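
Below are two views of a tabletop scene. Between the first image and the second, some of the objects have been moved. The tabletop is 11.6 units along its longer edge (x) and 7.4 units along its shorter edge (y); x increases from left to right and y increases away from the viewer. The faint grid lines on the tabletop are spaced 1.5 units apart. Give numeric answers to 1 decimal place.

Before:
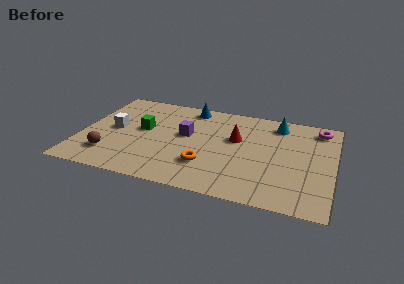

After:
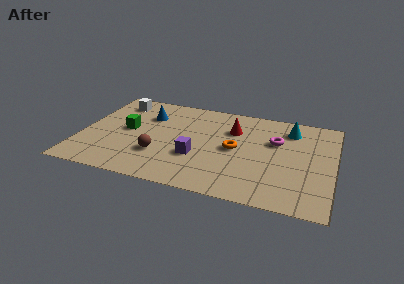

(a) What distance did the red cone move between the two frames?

0.7

The red cone moved from about (7.1, 4.5) to (6.9, 5.2), a distance of √(0.2² + 0.7²) ≈ 0.7.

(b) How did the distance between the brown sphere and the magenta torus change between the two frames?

-4.6

The distance was about 10.4 in the first image and 5.8 in the second, so they moved 4.6 units closer together.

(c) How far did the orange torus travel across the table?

2.0

From (5.9, 2.1) to (7.1, 3.7), the orange torus covered √(1.2² + 1.6²) ≈ 2.0 units.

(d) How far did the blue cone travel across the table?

2.2

The blue cone moved from about (4.8, 6.5) to (2.9, 5.3), a distance of √(1.9² + 1.2²) ≈ 2.2.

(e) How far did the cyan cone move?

0.7

From (8.9, 6.2) to (9.5, 5.9), the cyan cone covered √(0.6² + 0.3²) ≈ 0.7 units.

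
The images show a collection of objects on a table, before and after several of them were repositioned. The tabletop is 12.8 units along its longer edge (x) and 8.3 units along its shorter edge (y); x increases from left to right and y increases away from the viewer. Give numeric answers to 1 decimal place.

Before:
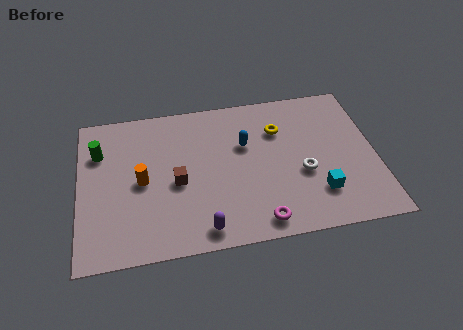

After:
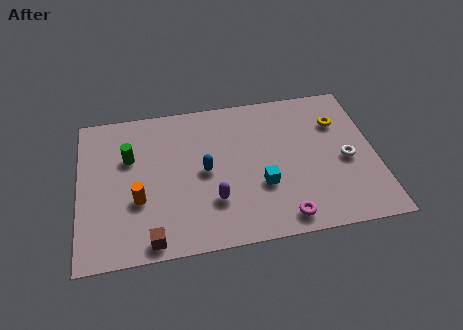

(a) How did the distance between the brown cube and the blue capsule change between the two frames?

+0.7

The distance was about 3.4 in the first image and 4.1 in the second, so they moved 0.7 units further apart.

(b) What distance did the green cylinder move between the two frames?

1.4

From (0.9, 5.9) to (2.2, 5.4), the green cylinder covered √(1.3² + 0.5²) ≈ 1.4 units.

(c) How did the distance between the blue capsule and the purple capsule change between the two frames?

-3.0

Before: roughly 4.7 units apart; after: 1.7. That's 3.0 units closer together.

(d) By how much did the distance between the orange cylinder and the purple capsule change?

-0.6

The distance was about 3.9 in the first image and 3.3 in the second, so they moved 0.6 units closer together.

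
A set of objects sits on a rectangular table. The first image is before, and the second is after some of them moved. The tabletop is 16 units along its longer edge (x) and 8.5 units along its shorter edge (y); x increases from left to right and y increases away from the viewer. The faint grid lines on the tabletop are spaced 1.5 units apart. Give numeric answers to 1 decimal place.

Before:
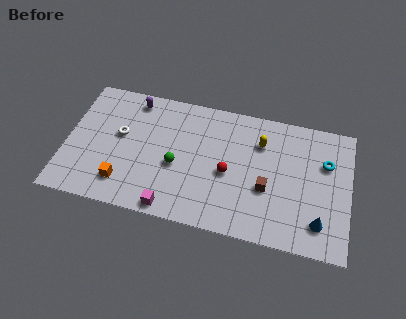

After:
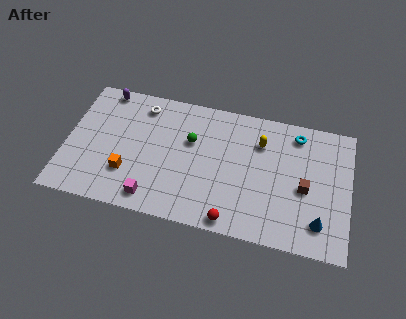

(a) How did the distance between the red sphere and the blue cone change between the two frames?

-0.7

The distance was about 5.6 in the first image and 4.9 in the second, so they moved 0.7 units closer together.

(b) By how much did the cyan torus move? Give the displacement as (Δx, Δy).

(-1.7, 1.5)

The cyan torus was at about (14.6, 5.7) and moved to about (12.9, 7.2).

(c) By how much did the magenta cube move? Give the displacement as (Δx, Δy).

(-1.1, 0.4)

The magenta cube started near (6.2, 0.8) and ended near (5.1, 1.2).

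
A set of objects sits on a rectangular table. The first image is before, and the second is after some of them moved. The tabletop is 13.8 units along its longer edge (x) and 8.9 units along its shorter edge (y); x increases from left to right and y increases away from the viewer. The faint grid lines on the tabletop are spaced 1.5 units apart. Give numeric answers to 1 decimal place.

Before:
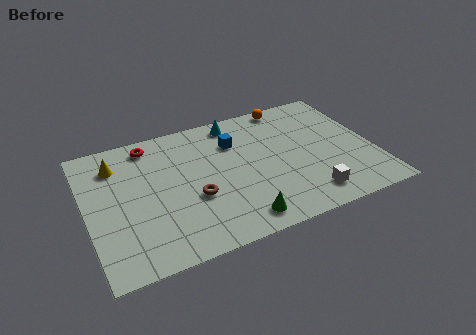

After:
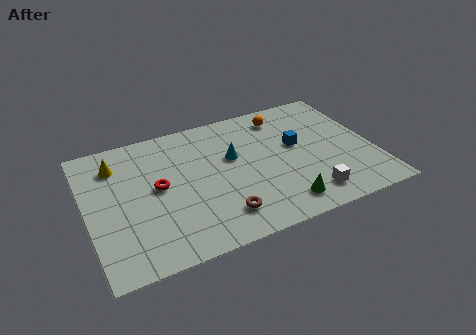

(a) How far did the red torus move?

3.0

From (3.3, 7.7) to (3.4, 4.7), the red torus covered √(0.1² + 3.0²) ≈ 3.0 units.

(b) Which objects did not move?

the white cube and the yellow cone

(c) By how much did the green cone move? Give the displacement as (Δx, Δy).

(2.1, 0.2)

The green cone started near (6.9, 1.2) and ended near (9.0, 1.4).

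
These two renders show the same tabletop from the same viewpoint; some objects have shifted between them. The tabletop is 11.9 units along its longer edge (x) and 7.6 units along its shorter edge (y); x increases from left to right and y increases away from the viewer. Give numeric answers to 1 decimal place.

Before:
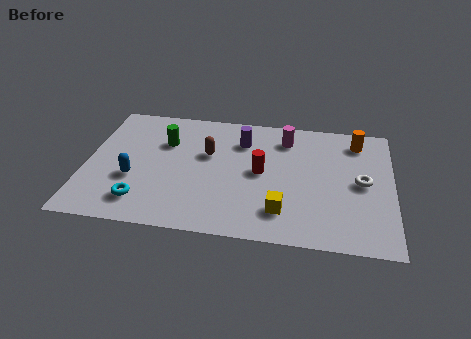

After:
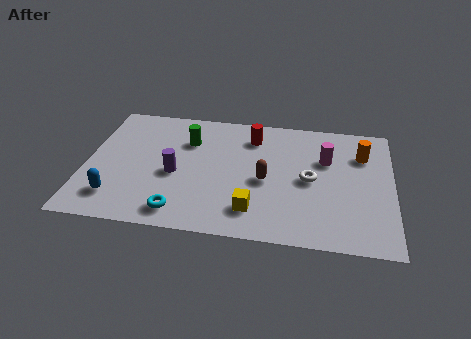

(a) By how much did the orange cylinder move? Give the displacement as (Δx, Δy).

(0.2, -0.8)

The orange cylinder started near (10.5, 6.3) and ended near (10.7, 5.5).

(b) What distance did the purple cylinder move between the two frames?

3.5

From (6.0, 5.7) to (3.5, 3.3), the purple cylinder covered √(2.5² + 2.4²) ≈ 3.5 units.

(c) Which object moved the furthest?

the purple cylinder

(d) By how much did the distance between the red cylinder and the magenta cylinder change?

+0.7

The distance was about 2.4 in the first image and 3.1 in the second, so they moved 0.7 units further apart.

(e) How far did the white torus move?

2.0

The white torus was near (10.7, 3.8) before and (8.7, 3.7) after, so it travelled √(2.0² + 0.1²) ≈ 2.0 units.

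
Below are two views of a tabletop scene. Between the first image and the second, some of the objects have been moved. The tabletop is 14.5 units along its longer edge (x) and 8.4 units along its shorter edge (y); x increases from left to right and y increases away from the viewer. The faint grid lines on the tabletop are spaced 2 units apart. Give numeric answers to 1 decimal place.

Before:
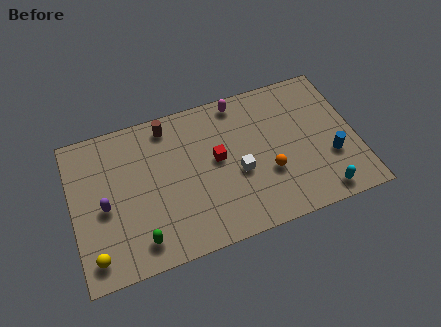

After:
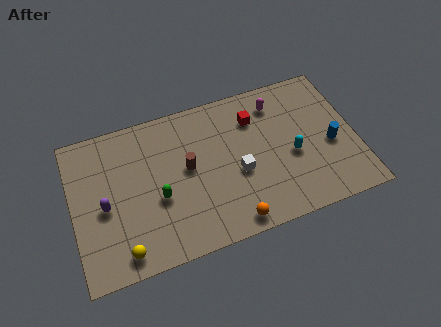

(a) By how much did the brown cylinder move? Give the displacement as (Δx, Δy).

(0.8, -2.7)

From the two frames, the brown cylinder sits at roughly (5.1, 7.3) before and (5.9, 4.6) after.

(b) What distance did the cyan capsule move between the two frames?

2.9

The cyan capsule was near (12.4, 1.0) before and (11.2, 3.6) after, so it travelled √(1.2² + 2.6²) ≈ 2.9 units.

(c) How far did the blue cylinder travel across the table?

0.7

The blue cylinder was near (13.1, 2.9) before and (13.2, 3.6) after, so it travelled √(0.1² + 0.7²) ≈ 0.7 units.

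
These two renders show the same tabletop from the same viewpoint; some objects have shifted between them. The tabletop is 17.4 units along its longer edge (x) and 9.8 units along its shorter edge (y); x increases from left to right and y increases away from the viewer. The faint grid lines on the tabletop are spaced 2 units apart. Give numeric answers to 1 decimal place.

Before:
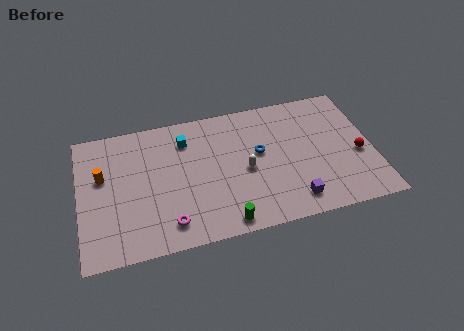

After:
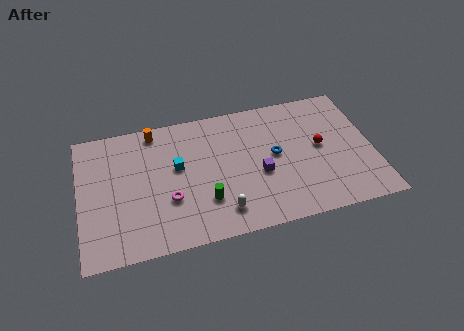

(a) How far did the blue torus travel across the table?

1.0

The blue torus moved from about (10.7, 5.6) to (11.6, 5.2), a distance of √(0.9² + 0.4²) ≈ 1.0.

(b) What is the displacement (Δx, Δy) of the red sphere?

(-2.2, 1.1)

From the two frames, the red sphere sits at roughly (16.5, 4.1) before and (14.3, 5.2) after.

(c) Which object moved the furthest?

the orange cylinder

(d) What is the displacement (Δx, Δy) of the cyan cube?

(-0.6, -1.9)

The cyan cube started near (6.4, 7.6) and ended near (5.8, 5.7).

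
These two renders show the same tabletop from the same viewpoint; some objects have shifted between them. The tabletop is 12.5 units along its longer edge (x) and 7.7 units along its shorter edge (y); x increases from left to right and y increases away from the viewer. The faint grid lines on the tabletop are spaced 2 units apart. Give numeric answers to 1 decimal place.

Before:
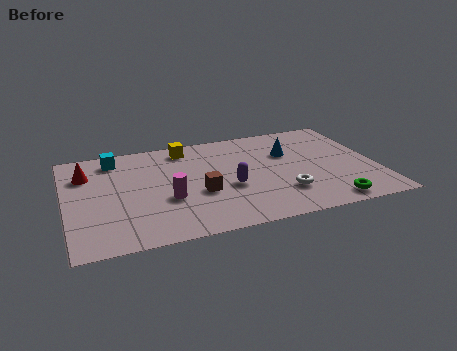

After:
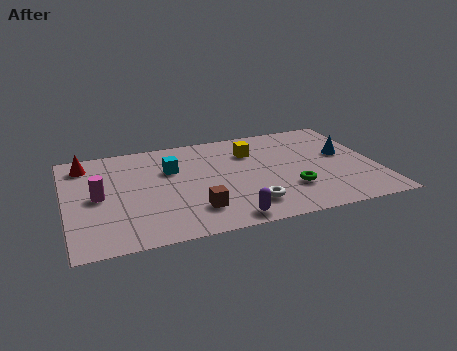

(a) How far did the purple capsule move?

2.3

From (6.5, 3.1) to (6.2, 0.8), the purple capsule covered √(0.3² + 2.3²) ≈ 2.3 units.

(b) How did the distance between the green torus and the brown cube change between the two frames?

-1.5

They were about 5.4 units apart before and 3.9 after — 1.5 units closer together.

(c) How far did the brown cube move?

1.2

The brown cube moved from about (5.3, 3.0) to (5.0, 1.8), a distance of √(0.3² + 1.2²) ≈ 1.2.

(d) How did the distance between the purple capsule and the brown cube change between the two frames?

+0.4

Before: roughly 1.2 units apart; after: 1.6. That's 0.4 units further apart.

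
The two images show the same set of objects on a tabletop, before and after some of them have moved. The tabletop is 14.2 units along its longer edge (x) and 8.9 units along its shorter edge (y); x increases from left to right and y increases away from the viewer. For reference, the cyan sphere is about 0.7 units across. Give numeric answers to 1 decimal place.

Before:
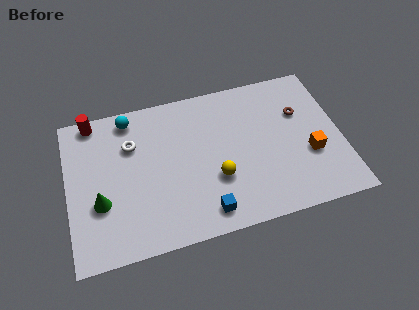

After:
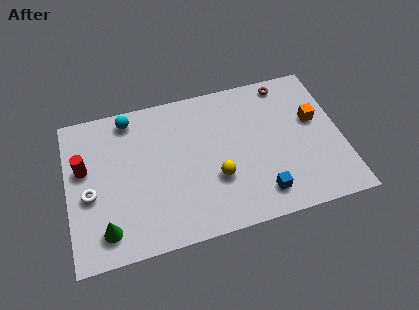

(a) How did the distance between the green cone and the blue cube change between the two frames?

+2.4

The distance was about 5.6 in the first image and 8.0 in the second, so they moved 2.4 units further apart.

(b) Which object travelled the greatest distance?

the white torus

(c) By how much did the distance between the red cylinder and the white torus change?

-1.1

They were about 2.7 units apart before and 1.6 after — 1.1 units closer together.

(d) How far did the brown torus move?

2.1

The brown torus was near (12.2, 5.9) before and (11.6, 7.9) after, so it travelled √(0.6² + 2.0²) ≈ 2.1 units.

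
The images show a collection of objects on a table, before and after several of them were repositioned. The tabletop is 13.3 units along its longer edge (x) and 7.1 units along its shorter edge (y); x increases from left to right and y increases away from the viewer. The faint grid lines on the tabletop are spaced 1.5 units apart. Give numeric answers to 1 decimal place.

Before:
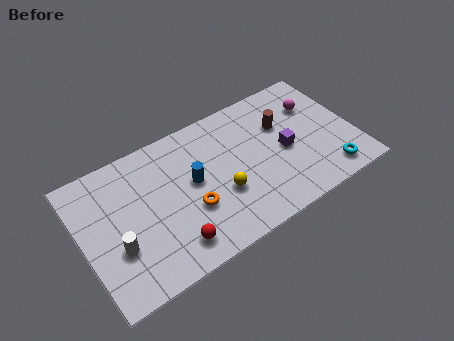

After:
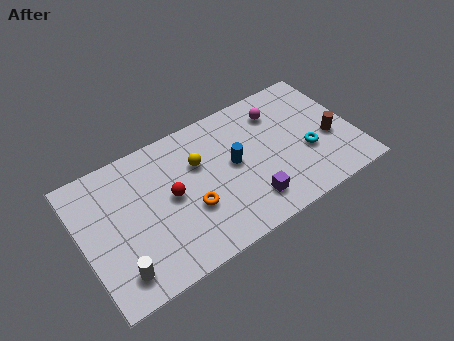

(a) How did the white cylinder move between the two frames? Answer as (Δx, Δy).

(-0.1, -1.2)

From the two frames, the white cylinder sits at roughly (1.5, 2.5) before and (1.4, 1.3) after.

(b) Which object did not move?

the orange torus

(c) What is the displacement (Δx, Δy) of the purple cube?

(-2.1, -1.8)

The purple cube started near (9.9, 3.3) and ended near (7.8, 1.5).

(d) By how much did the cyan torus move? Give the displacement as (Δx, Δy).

(-0.8, 1.6)

The cyan torus started near (11.7, 1.1) and ended near (10.9, 2.7).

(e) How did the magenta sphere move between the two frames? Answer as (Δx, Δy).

(-1.8, 0.5)

The magenta sphere started near (11.7, 5.0) and ended near (9.9, 5.5).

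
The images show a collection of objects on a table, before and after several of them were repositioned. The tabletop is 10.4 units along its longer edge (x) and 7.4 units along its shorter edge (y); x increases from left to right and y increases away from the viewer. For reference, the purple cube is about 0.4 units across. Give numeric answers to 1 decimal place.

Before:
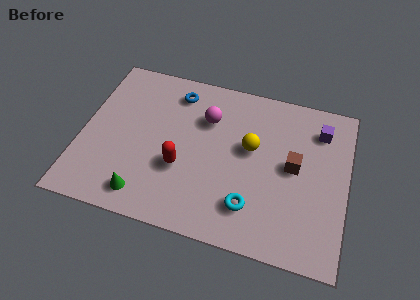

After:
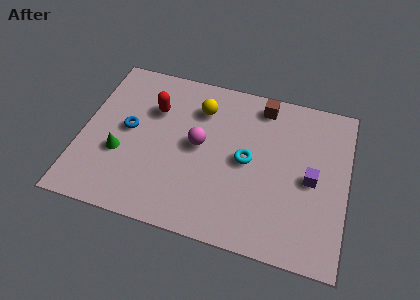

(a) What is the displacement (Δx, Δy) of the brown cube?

(-1.4, 2.5)

The brown cube started near (8.3, 3.9) and ended near (6.9, 6.4).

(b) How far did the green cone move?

1.9

From (2.7, 1.1) to (1.6, 2.7), the green cone covered √(1.1² + 1.6²) ≈ 1.9 units.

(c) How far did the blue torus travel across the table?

2.8

The blue torus moved from about (3.5, 6.1) to (1.8, 3.9), a distance of √(1.7² + 2.2²) ≈ 2.8.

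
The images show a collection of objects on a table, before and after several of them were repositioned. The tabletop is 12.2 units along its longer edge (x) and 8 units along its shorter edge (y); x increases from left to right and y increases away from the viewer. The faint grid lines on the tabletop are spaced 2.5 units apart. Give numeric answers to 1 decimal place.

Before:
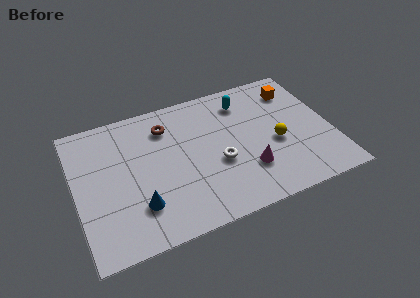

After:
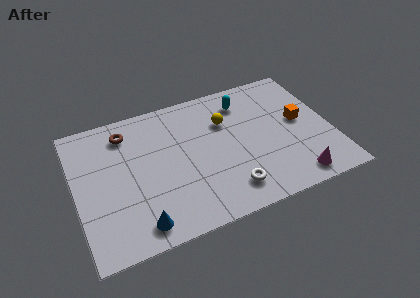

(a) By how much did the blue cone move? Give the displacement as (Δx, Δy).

(-0.1, -1.0)

The blue cone was at about (2.8, 2.1) and moved to about (2.7, 1.1).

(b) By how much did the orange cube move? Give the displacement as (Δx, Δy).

(0.0, -2.0)

From the two frames, the orange cube sits at roughly (10.8, 6.3) before and (10.8, 4.3) after.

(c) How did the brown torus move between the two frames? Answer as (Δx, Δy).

(-1.9, 0.3)

The brown torus was at about (4.5, 6.2) and moved to about (2.6, 6.5).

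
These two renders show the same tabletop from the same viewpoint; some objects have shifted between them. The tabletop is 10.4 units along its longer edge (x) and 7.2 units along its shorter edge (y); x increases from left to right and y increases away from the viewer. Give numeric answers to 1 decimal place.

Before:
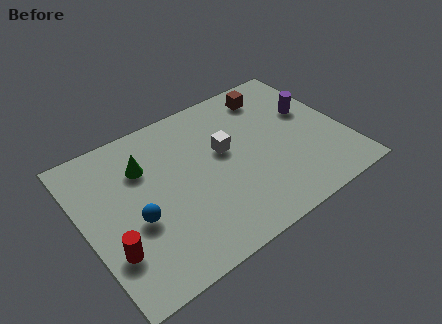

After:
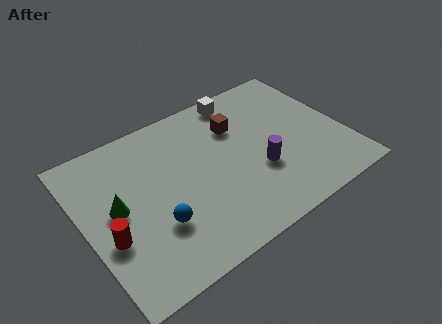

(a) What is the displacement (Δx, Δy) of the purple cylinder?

(-2.5, -1.8)

The purple cylinder was at about (9.3, 4.4) and moved to about (6.8, 2.6).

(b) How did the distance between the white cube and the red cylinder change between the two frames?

+1.7

They were about 5.3 units apart before and 7.0 after — 1.7 units further apart.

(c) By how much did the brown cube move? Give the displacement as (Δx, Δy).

(-1.6, -0.9)

The brown cube started near (8.0, 6.0) and ended near (6.4, 5.1).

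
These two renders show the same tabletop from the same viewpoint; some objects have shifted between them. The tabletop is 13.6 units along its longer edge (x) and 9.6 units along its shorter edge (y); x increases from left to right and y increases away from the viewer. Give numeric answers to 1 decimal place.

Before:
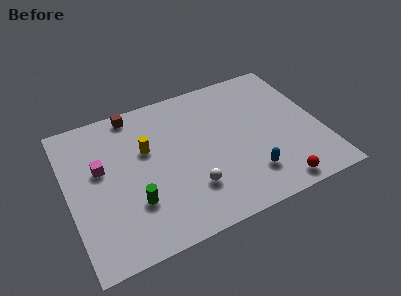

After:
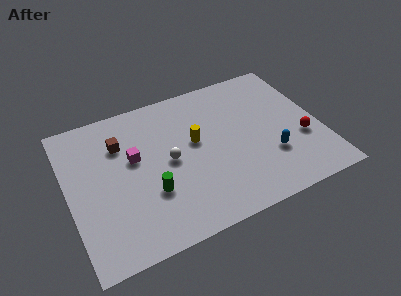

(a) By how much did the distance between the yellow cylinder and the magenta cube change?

+0.8

Before: roughly 2.5 units apart; after: 3.3. That's 0.8 units further apart.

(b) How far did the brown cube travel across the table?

2.0

The brown cube moved from about (3.9, 8.7) to (3.0, 6.9), a distance of √(0.9² + 1.8²) ≈ 2.0.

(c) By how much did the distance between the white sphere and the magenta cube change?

-3.5

Before: roughly 5.5 units apart; after: 2.0. That's 3.5 units closer together.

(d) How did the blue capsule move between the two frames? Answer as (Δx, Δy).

(1.3, 0.8)

From the two frames, the blue capsule sits at roughly (9.4, 2.2) before and (10.7, 3.0) after.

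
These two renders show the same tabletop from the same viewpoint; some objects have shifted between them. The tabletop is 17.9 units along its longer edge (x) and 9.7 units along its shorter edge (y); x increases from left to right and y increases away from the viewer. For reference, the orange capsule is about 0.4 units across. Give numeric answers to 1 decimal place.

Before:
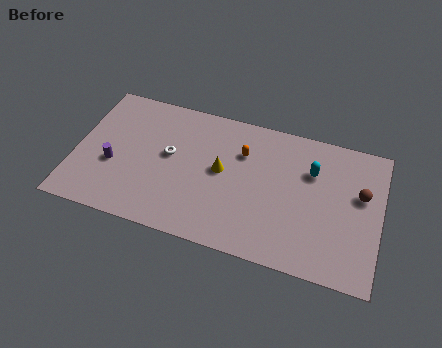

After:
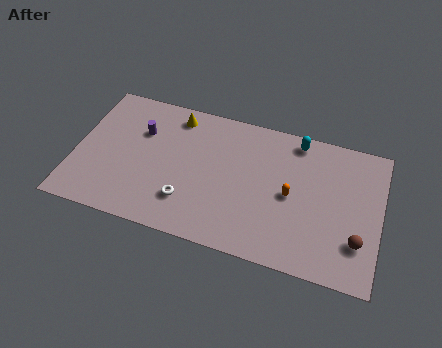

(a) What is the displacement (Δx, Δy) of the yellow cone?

(-3.0, 3.1)

From the two frames, the yellow cone sits at roughly (8.6, 5.2) before and (5.6, 8.3) after.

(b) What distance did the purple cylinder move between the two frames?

3.1

The purple cylinder moved from about (2.3, 3.8) to (3.7, 6.6), a distance of √(1.4² + 2.8²) ≈ 3.1.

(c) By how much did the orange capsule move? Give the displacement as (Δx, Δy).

(3.0, -2.1)

The orange capsule was at about (9.7, 6.8) and moved to about (12.7, 4.7).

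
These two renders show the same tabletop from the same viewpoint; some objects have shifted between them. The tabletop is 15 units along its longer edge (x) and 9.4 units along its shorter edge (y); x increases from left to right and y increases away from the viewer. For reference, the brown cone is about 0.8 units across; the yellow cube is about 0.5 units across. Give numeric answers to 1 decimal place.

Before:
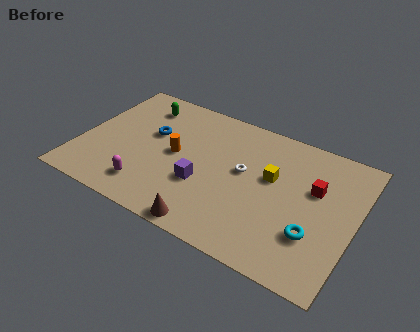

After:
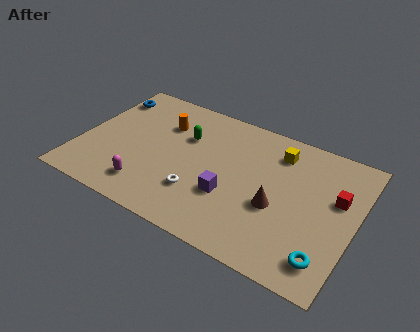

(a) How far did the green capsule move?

3.0

The green capsule moved from about (2.8, 7.6) to (5.5, 6.3), a distance of √(2.7² + 1.3²) ≈ 3.0.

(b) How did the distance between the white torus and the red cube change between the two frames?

+3.9

The distance was about 3.8 in the first image and 7.7 in the second, so they moved 3.9 units further apart.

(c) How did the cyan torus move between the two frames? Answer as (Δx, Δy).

(0.8, -1.2)

From the two frames, the cyan torus sits at roughly (13.0, 2.9) before and (13.8, 1.7) after.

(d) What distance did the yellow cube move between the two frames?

1.9

The yellow cube was near (10.4, 5.6) before and (10.5, 7.5) after, so it travelled √(0.1² + 1.9²) ≈ 1.9 units.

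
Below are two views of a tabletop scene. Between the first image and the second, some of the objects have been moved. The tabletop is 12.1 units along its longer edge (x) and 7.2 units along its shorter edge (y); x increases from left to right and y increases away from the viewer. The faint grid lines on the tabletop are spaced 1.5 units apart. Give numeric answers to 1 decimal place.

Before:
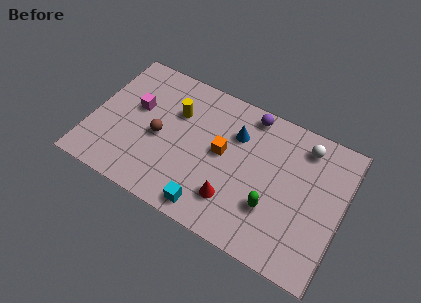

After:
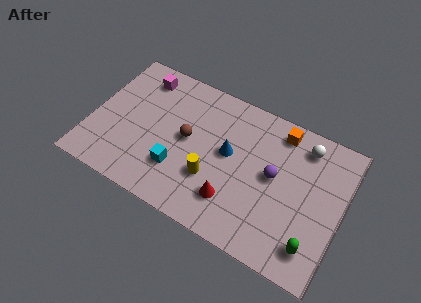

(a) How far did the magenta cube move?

1.7

The magenta cube moved from about (2.0, 4.3) to (2.0, 6.0), a distance of √(0.0² + 1.7²) ≈ 1.7.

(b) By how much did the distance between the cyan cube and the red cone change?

+1.4

They were about 1.3 units apart before and 2.7 after — 1.4 units further apart.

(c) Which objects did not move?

the white sphere and the red cone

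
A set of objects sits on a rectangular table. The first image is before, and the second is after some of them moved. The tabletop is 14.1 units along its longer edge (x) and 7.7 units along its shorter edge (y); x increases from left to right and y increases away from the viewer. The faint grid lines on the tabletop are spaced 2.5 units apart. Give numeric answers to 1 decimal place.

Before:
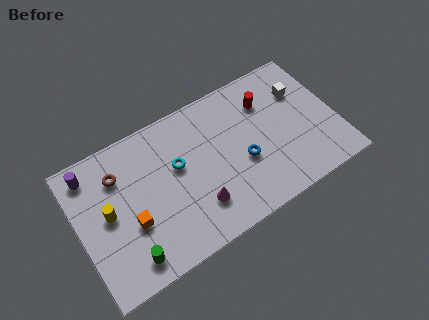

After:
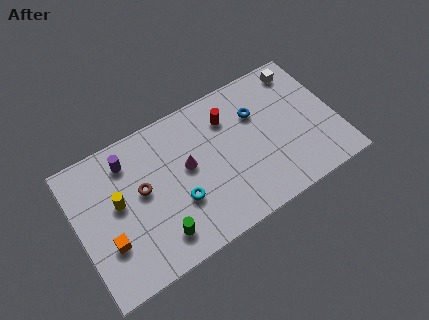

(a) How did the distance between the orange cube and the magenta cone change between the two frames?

+1.3

The distance was about 3.6 in the first image and 4.9 in the second, so they moved 1.3 units further apart.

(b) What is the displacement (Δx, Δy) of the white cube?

(0.2, 1.2)

From the two frames, the white cube sits at roughly (12.5, 5.4) before and (12.7, 6.6) after.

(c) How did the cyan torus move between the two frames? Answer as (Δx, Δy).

(-0.2, -1.9)

From the two frames, the cyan torus sits at roughly (5.5, 4.6) before and (5.3, 2.7) after.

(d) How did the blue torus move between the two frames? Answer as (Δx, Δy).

(1.1, 2.2)

The blue torus started near (8.9, 3.1) and ended near (10.0, 5.3).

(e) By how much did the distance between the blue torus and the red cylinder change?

-1.5

They were about 3.1 units apart before and 1.6 after — 1.5 units closer together.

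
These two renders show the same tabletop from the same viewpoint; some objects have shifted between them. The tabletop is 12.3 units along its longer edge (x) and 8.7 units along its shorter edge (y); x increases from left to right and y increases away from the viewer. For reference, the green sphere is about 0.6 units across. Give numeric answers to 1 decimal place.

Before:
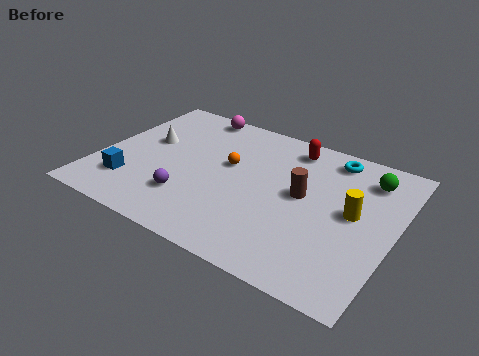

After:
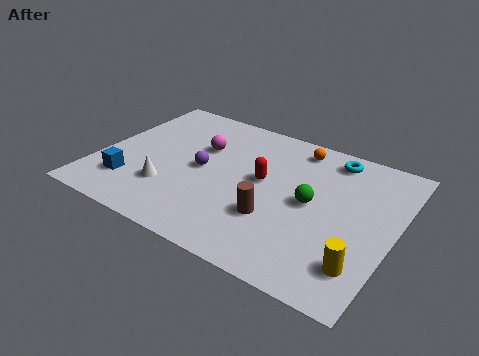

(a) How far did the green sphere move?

3.2

The green sphere was near (10.9, 6.9) before and (8.9, 4.4) after, so it travelled √(2.0² + 2.5²) ≈ 3.2 units.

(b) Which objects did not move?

the blue cube and the cyan torus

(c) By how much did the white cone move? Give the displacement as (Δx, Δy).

(1.4, -2.6)

From the two frames, the white cone sits at roughly (1.8, 5.1) before and (3.2, 2.5) after.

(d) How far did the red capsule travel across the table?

2.7

The red capsule moved from about (7.6, 7.4) to (6.8, 4.8), a distance of √(0.8² + 2.6²) ≈ 2.7.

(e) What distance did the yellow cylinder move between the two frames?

2.8

From (10.6, 4.6) to (11.3, 1.9), the yellow cylinder covered √(0.7² + 2.7²) ≈ 2.8 units.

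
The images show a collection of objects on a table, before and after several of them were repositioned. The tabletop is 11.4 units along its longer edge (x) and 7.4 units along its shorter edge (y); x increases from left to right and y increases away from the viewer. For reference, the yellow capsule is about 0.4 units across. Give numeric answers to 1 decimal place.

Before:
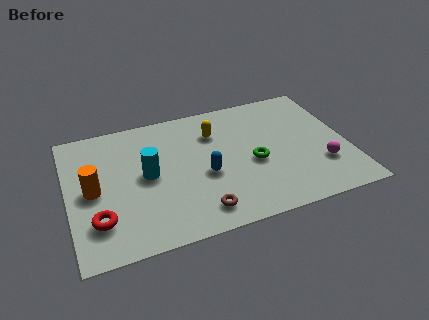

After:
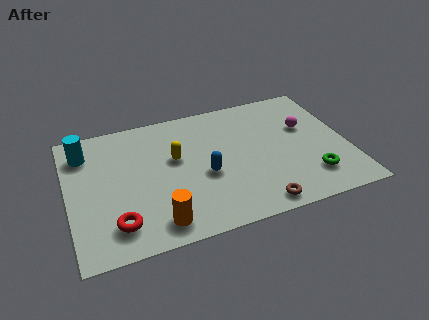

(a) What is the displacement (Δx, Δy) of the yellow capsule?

(-1.7, -1.0)

The yellow capsule started near (6.1, 5.4) and ended near (4.4, 4.4).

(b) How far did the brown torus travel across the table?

2.3

The brown torus was near (5.1, 1.2) before and (7.4, 0.8) after, so it travelled √(2.3² + 0.4²) ≈ 2.3 units.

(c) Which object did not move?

the blue capsule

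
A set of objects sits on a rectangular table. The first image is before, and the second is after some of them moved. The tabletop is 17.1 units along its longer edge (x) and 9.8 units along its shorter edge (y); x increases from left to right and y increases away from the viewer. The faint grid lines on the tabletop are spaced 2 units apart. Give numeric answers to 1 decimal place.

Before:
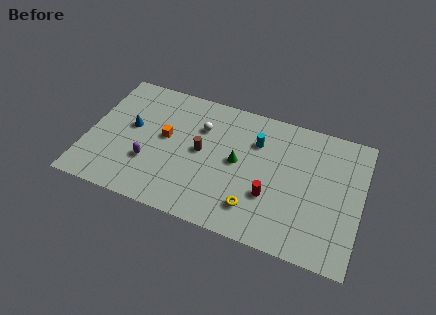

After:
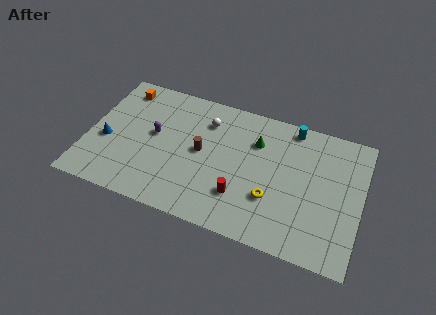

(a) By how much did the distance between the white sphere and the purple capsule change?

-1.0

The distance was about 4.7 in the first image and 3.7 in the second, so they moved 1.0 units closer together.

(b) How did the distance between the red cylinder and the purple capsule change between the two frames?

-1.3

The distance was about 7.6 in the first image and 6.3 in the second, so they moved 1.3 units closer together.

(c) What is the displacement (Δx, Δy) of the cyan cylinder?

(2.1, 1.8)

The cyan cylinder was at about (10.4, 7.0) and moved to about (12.5, 8.8).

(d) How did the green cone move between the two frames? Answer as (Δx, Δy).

(1.0, 1.9)

From the two frames, the green cone sits at roughly (9.4, 5.1) before and (10.4, 7.0) after.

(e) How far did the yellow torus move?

1.5

The yellow torus moved from about (10.7, 2.1) to (11.7, 3.2), a distance of √(1.0² + 1.1²) ≈ 1.5.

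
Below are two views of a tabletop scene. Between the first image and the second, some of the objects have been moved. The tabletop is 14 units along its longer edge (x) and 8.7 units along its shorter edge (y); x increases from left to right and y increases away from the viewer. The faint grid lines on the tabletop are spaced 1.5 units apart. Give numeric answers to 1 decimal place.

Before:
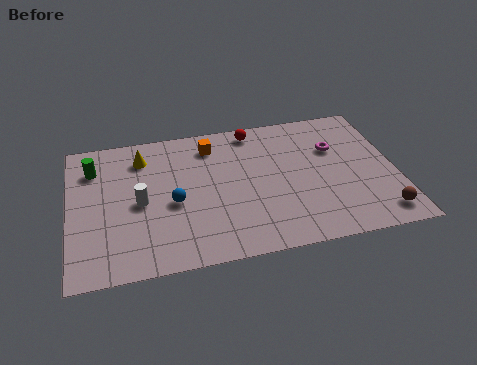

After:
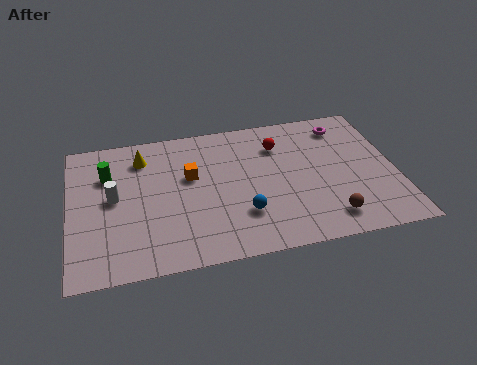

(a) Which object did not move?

the yellow cone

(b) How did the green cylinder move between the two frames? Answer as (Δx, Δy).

(0.6, -0.5)

The green cylinder was at about (1.1, 6.6) and moved to about (1.7, 6.1).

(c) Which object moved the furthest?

the blue sphere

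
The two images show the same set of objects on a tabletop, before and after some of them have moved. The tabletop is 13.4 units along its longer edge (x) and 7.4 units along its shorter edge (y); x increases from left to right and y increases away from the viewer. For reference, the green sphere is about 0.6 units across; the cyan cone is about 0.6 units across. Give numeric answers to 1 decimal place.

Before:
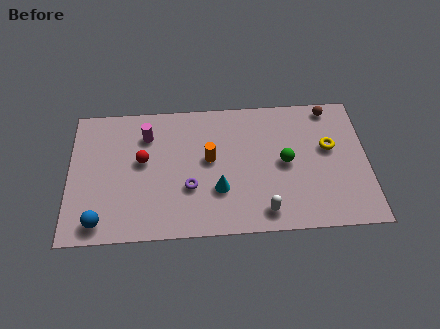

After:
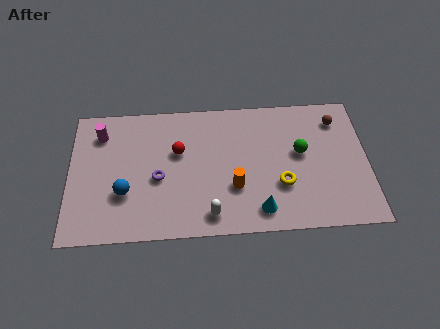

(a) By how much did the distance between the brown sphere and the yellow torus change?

+2.1

The distance was about 2.2 in the first image and 4.3 in the second, so they moved 2.1 units further apart.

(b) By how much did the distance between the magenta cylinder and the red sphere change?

+2.3

The distance was about 1.4 in the first image and 3.7 in the second, so they moved 2.3 units further apart.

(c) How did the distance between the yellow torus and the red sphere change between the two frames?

-3.3

They were about 8.4 units apart before and 5.1 after — 3.3 units closer together.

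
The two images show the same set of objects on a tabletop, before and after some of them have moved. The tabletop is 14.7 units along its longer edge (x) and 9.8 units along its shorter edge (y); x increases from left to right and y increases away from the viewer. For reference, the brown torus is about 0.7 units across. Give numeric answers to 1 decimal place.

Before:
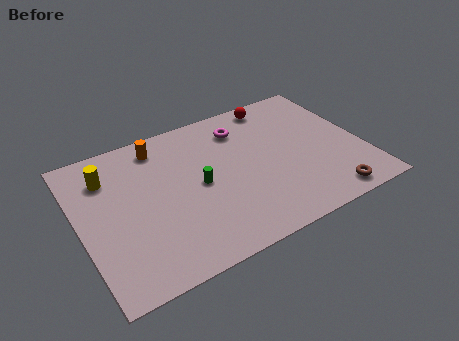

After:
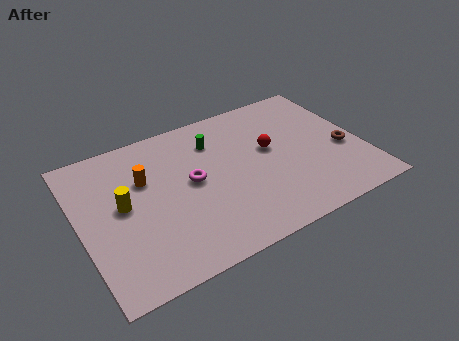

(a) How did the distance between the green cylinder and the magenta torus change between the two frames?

-1.3

The distance was about 4.0 in the first image and 2.7 in the second, so they moved 1.3 units closer together.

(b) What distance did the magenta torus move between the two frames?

3.9

The magenta torus moved from about (8.8, 7.7) to (5.8, 5.2), a distance of √(3.0² + 2.5²) ≈ 3.9.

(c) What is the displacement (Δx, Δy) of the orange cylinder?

(-1.0, -1.9)

From the two frames, the orange cylinder sits at roughly (4.5, 8.3) before and (3.5, 6.4) after.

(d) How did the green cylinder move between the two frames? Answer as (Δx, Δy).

(1.2, 2.6)

The green cylinder was at about (6.1, 4.8) and moved to about (7.3, 7.4).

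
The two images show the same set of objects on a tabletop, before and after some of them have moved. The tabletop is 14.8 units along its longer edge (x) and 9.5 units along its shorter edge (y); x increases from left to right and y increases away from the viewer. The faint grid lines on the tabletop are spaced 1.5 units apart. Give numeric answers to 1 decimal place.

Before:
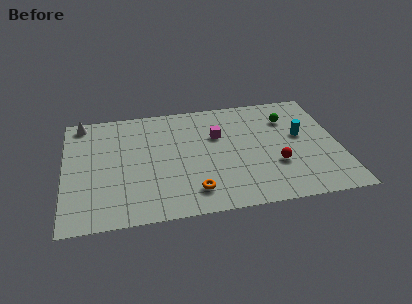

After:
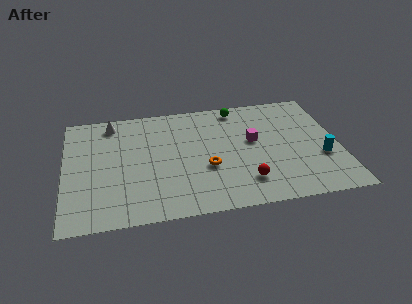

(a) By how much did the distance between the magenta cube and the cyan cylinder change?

-0.5

They were about 4.6 units apart before and 4.1 after — 0.5 units closer together.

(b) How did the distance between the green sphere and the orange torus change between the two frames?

-2.3

They were about 7.5 units apart before and 5.2 after — 2.3 units closer together.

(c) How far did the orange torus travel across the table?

2.0

The orange torus was near (6.8, 1.8) before and (7.6, 3.6) after, so it travelled √(0.8² + 1.8²) ≈ 2.0 units.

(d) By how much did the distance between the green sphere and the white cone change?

-4.4

The distance was about 11.3 in the first image and 6.9 in the second, so they moved 4.4 units closer together.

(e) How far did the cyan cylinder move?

2.2

The cyan cylinder moved from about (12.8, 5.4) to (13.8, 3.4), a distance of √(1.0² + 2.0²) ≈ 2.2.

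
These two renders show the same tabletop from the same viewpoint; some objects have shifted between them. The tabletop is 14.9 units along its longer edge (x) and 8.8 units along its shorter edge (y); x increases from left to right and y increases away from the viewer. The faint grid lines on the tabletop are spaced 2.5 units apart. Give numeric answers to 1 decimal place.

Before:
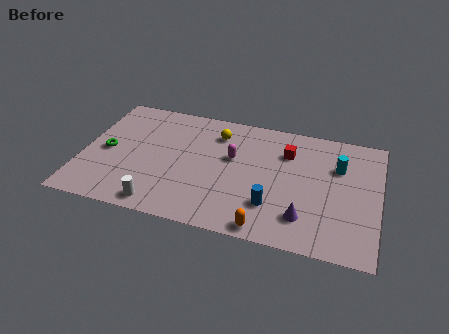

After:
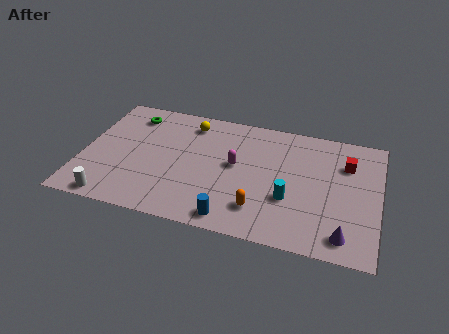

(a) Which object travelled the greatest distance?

the cyan cylinder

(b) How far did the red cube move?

3.0

The red cube was near (10.2, 6.4) before and (13.2, 6.3) after, so it travelled √(3.0² + 0.1²) ≈ 3.0 units.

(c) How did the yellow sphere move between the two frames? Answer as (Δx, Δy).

(-1.4, 0.4)

From the two frames, the yellow sphere sits at roughly (6.6, 6.9) before and (5.2, 7.3) after.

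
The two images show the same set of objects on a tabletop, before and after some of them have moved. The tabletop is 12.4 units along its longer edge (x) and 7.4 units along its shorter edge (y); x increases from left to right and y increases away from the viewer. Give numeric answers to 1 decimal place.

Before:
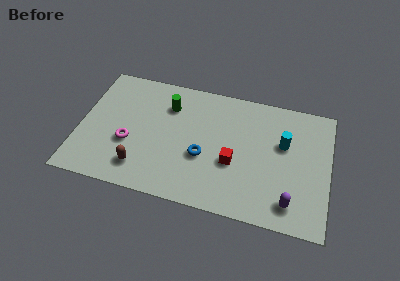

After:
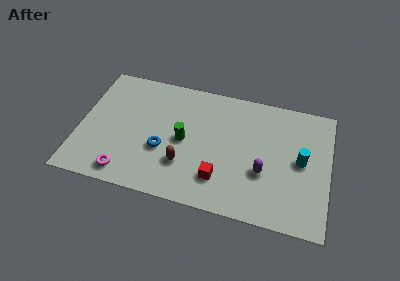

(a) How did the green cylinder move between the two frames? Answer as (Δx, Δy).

(0.9, -1.9)

The green cylinder was at about (4.3, 5.5) and moved to about (5.2, 3.6).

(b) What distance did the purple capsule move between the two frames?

2.0

The purple capsule moved from about (10.6, 1.3) to (9.2, 2.7), a distance of √(1.4² + 1.4²) ≈ 2.0.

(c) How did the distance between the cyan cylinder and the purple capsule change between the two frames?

-1.2

They were about 3.3 units apart before and 2.1 after — 1.2 units closer together.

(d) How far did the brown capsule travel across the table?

2.2

From (3.2, 1.5) to (5.3, 2.2), the brown capsule covered √(2.1² + 0.7²) ≈ 2.2 units.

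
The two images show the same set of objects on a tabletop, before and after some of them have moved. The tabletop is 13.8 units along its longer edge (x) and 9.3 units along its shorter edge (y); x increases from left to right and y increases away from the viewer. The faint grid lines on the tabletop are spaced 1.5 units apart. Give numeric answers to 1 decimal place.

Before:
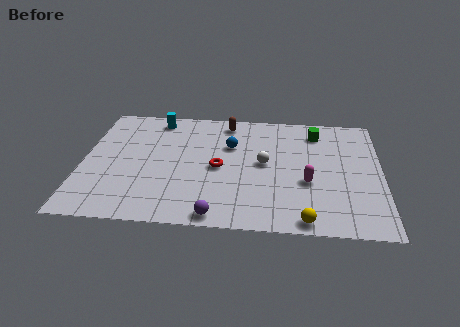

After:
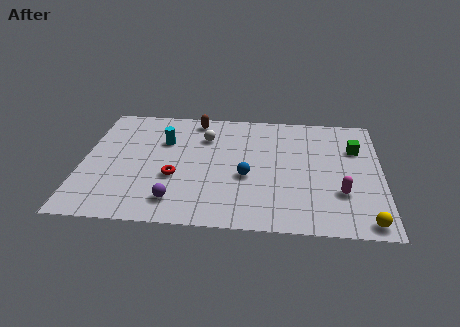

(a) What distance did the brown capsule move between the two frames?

1.5

The brown capsule was near (6.6, 8.1) before and (5.1, 8.2) after, so it travelled √(1.5² + 0.1²) ≈ 1.5 units.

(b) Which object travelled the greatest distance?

the white sphere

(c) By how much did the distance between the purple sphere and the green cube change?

+1.3

They were about 8.2 units apart before and 9.5 after — 1.3 units further apart.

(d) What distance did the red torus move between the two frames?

2.2

The red torus was near (6.3, 4.4) before and (4.3, 3.5) after, so it travelled √(2.0² + 0.9²) ≈ 2.2 units.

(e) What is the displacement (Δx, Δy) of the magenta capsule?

(1.5, -0.7)

The magenta capsule started near (10.4, 3.6) and ended near (11.9, 2.9).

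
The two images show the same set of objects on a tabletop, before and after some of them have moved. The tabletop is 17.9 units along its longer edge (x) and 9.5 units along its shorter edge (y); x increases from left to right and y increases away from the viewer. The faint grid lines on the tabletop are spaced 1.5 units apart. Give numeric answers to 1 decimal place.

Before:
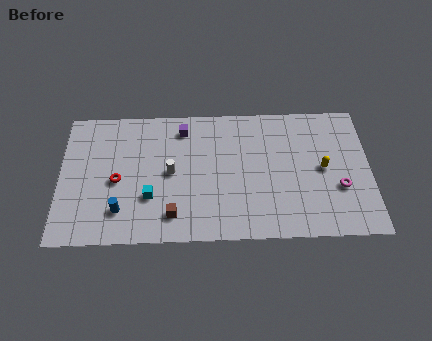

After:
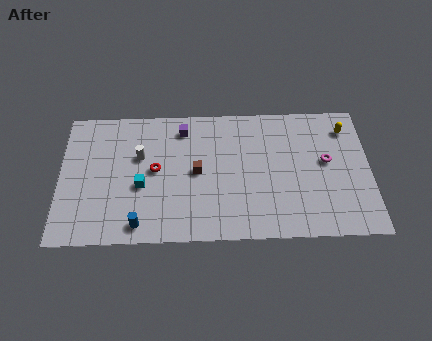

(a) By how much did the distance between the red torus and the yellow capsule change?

-0.5

Before: roughly 11.9 units apart; after: 11.4. That's 0.5 units closer together.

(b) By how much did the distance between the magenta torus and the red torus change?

-2.9

Before: roughly 12.8 units apart; after: 9.9. That's 2.9 units closer together.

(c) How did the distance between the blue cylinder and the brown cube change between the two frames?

+1.9

Before: roughly 3.0 units apart; after: 4.9. That's 1.9 units further apart.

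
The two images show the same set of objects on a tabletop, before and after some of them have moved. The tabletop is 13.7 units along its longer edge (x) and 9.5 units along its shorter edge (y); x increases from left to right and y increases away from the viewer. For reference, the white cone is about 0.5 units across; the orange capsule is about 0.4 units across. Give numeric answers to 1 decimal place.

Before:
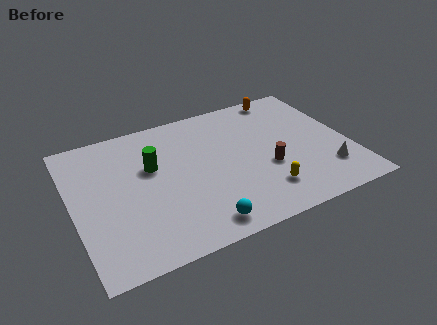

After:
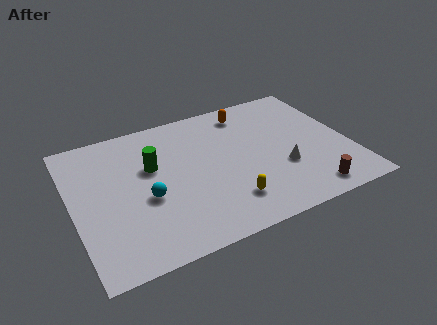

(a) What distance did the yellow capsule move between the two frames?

1.8

From (9.1, 2.1) to (7.3, 2.1), the yellow capsule covered √(1.8² + 0.0²) ≈ 1.8 units.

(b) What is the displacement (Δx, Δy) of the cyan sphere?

(-2.3, 2.7)

The cyan sphere was at about (5.8, 1.2) and moved to about (3.5, 3.9).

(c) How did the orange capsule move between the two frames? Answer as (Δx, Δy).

(-2.0, -0.6)

The orange capsule was at about (11.1, 8.6) and moved to about (9.1, 8.0).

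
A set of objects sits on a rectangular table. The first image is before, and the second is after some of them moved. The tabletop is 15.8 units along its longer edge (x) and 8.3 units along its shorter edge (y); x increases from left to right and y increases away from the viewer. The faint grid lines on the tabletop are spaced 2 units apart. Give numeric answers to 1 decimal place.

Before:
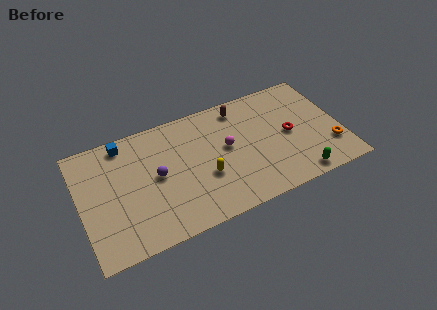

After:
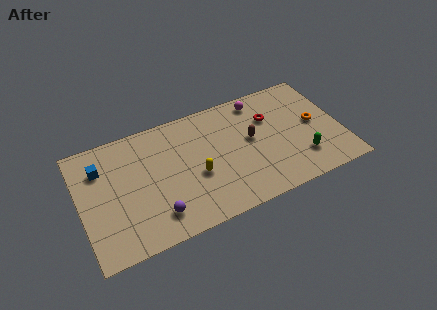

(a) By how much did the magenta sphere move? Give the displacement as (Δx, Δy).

(2.3, 2.6)

The magenta sphere started near (8.9, 4.6) and ended near (11.2, 7.2).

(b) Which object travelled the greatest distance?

the magenta sphere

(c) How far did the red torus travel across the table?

1.9

From (12.7, 4.1) to (11.7, 5.7), the red torus covered √(1.0² + 1.6²) ≈ 1.9 units.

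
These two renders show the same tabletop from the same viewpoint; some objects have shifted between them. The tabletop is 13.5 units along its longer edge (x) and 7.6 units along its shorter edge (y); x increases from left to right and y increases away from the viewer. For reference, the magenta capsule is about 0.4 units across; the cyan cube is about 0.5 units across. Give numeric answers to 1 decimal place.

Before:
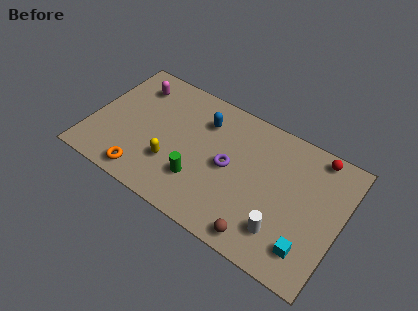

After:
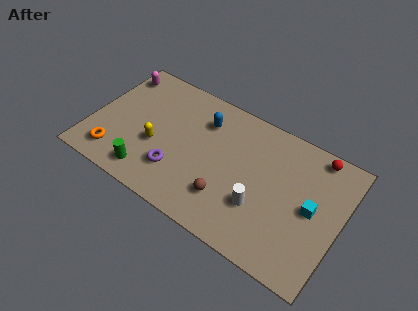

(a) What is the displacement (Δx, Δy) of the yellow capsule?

(-1.0, 0.6)

The yellow capsule started near (4.6, 2.4) and ended near (3.6, 3.0).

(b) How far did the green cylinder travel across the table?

2.8

The green cylinder was near (6.1, 2.2) before and (3.5, 1.2) after, so it travelled √(2.6² + 1.0²) ≈ 2.8 units.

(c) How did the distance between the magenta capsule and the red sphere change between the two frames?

+1.1

The distance was about 9.9 in the first image and 11.0 in the second, so they moved 1.1 units further apart.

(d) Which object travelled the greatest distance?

the purple torus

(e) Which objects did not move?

the blue capsule and the red sphere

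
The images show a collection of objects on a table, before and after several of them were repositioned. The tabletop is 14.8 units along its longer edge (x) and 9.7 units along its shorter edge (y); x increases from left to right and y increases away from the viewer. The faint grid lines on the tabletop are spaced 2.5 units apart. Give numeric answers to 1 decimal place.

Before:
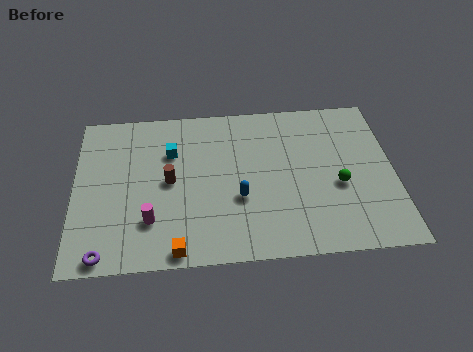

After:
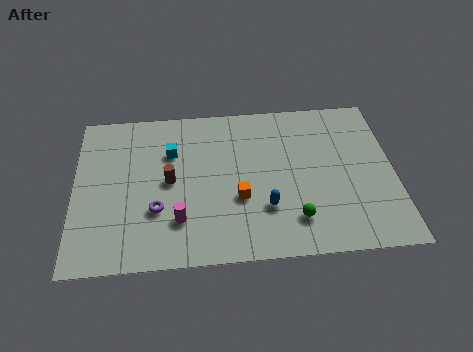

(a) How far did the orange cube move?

4.0

From (4.7, 0.8) to (7.6, 3.6), the orange cube covered √(2.9² + 2.8²) ≈ 4.0 units.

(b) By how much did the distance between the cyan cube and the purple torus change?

-3.1

The distance was about 6.7 in the first image and 3.6 in the second, so they moved 3.1 units closer together.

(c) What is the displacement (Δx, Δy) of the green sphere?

(-2.1, -1.9)

The green sphere started near (12.2, 4.0) and ended near (10.1, 2.1).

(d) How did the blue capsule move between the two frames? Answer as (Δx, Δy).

(1.2, -0.7)

The blue capsule started near (7.6, 3.6) and ended near (8.8, 2.9).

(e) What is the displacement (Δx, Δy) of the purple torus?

(2.4, 2.4)

The purple torus was at about (1.4, 0.8) and moved to about (3.8, 3.2).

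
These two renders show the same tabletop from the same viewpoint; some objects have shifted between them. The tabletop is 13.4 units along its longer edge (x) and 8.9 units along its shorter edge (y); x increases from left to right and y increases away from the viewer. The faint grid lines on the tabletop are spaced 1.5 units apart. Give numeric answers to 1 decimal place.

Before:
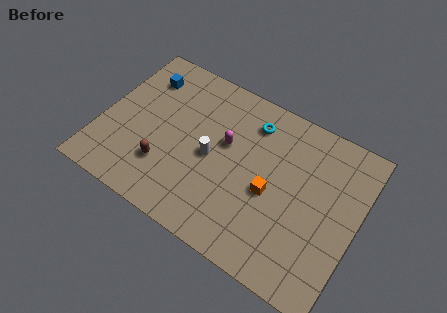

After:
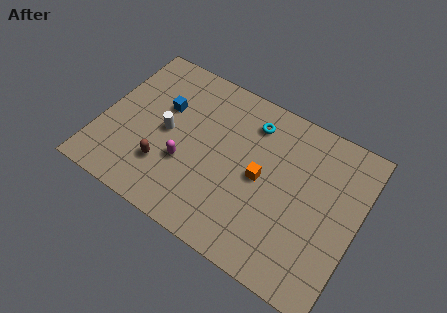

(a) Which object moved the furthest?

the magenta capsule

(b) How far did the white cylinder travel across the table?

2.4

From (5.8, 4.2) to (3.4, 4.4), the white cylinder covered √(2.4² + 0.2²) ≈ 2.4 units.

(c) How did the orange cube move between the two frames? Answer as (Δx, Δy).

(-0.6, 0.5)

From the two frames, the orange cube sits at roughly (9.0, 3.9) before and (8.4, 4.4) after.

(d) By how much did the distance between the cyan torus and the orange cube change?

-0.7

They were about 3.5 units apart before and 2.8 after — 0.7 units closer together.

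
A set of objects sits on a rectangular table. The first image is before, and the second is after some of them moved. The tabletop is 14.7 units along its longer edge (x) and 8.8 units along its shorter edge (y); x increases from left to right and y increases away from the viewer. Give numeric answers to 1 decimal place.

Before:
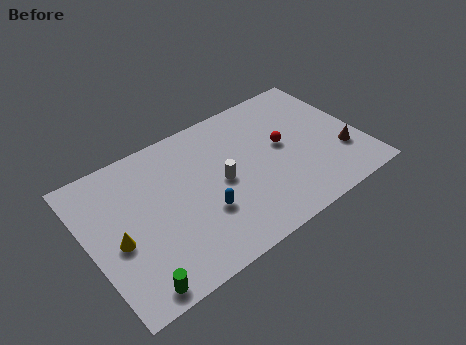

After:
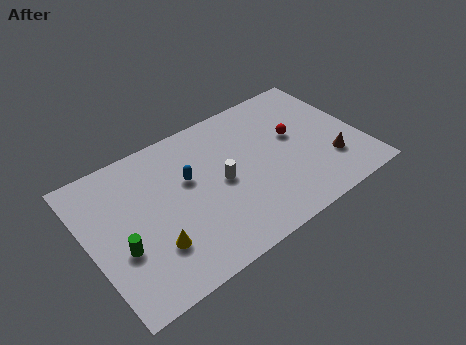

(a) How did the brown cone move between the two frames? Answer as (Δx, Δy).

(-0.7, -0.2)

The brown cone was at about (13.5, 2.7) and moved to about (12.8, 2.5).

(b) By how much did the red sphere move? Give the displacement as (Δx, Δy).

(0.7, 0.3)

The red sphere started near (10.6, 4.8) and ended near (11.3, 5.1).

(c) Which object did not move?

the white cylinder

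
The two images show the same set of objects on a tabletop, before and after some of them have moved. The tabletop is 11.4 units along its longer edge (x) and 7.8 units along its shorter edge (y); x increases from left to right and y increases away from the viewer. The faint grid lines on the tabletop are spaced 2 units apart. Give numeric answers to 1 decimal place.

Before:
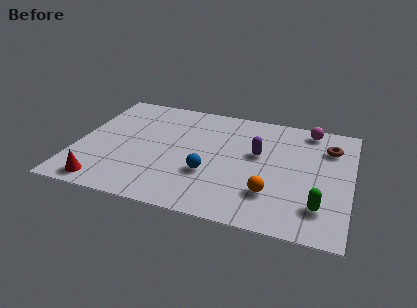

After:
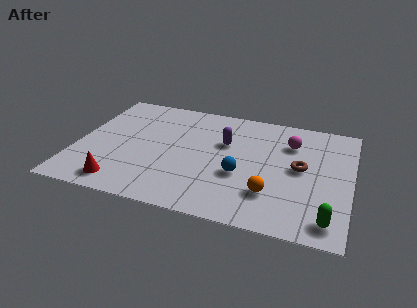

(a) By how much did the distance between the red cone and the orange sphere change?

-0.7

The distance was about 6.9 in the first image and 6.2 in the second, so they moved 0.7 units closer together.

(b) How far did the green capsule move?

0.8

The green capsule moved from about (10.2, 1.8) to (10.6, 1.1), a distance of √(0.4² + 0.7²) ≈ 0.8.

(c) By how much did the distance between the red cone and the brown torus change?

-2.4

The distance was about 10.2 in the first image and 7.8 in the second, so they moved 2.4 units closer together.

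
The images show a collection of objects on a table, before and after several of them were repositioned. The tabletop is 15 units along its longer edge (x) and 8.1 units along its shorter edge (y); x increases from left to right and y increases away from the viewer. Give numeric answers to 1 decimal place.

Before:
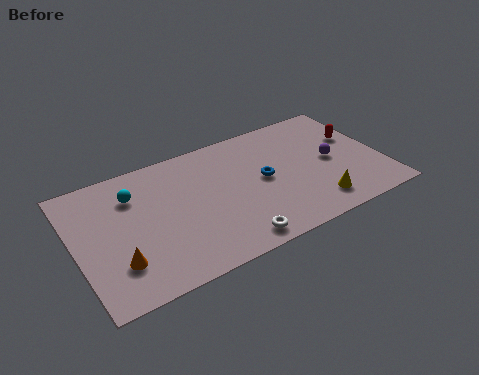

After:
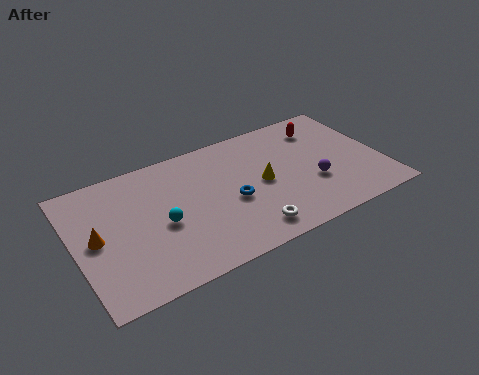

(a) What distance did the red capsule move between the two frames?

2.0

The red capsule moved from about (14.0, 5.1) to (12.5, 6.4), a distance of √(1.5² + 1.3²) ≈ 2.0.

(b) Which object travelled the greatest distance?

the yellow cone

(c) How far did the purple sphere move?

1.6

The purple sphere moved from about (12.6, 4.0) to (11.5, 2.9), a distance of √(1.1² + 1.1²) ≈ 1.6.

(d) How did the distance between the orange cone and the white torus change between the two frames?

+2.0

Before: roughly 5.5 units apart; after: 7.5. That's 2.0 units further apart.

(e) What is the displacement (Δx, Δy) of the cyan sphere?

(1.1, -2.4)

From the two frames, the cyan sphere sits at roughly (3.0, 6.0) before and (4.1, 3.6) after.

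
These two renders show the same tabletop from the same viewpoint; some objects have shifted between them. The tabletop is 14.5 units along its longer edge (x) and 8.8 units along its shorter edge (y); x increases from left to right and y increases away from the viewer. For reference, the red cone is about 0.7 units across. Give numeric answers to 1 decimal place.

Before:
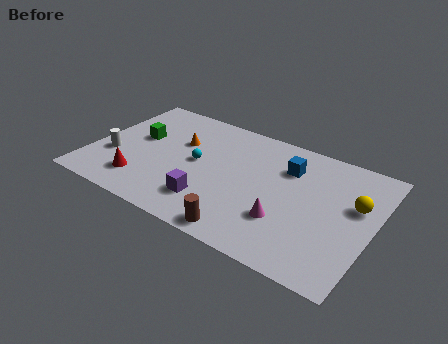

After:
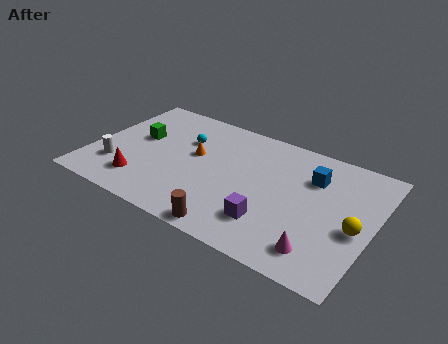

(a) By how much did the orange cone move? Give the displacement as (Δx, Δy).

(0.9, -0.6)

The orange cone started near (4.3, 5.7) and ended near (5.2, 5.1).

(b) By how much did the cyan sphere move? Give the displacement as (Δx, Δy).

(-0.9, 1.4)

The cyan sphere started near (5.4, 4.6) and ended near (4.5, 6.0).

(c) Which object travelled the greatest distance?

the purple cube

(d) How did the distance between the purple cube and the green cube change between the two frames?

+2.7

They were about 5.2 units apart before and 7.9 after — 2.7 units further apart.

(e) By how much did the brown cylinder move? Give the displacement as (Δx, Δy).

(-0.6, -0.1)

From the two frames, the brown cylinder sits at roughly (8.5, 0.9) before and (7.9, 0.8) after.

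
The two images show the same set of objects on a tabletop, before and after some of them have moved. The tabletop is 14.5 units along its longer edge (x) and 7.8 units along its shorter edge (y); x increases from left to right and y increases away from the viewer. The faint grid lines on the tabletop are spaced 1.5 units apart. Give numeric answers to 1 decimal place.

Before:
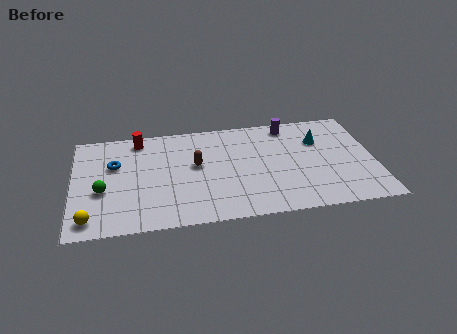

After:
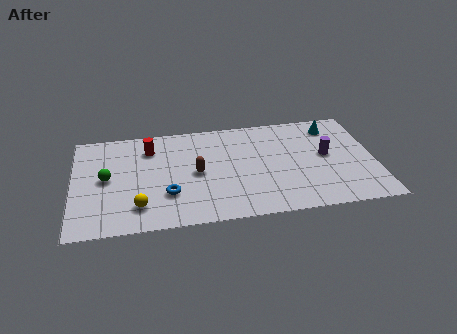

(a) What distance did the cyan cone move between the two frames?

1.2

The cyan cone moved from about (11.9, 5.4) to (12.6, 6.4), a distance of √(0.7² + 1.0²) ≈ 1.2.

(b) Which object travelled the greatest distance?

the blue torus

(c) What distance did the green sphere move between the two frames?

0.9

From (1.4, 3.1) to (1.6, 4.0), the green sphere covered √(0.2² + 0.9²) ≈ 0.9 units.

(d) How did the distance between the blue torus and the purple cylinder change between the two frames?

-0.8

The distance was about 8.7 in the first image and 7.9 in the second, so they moved 0.8 units closer together.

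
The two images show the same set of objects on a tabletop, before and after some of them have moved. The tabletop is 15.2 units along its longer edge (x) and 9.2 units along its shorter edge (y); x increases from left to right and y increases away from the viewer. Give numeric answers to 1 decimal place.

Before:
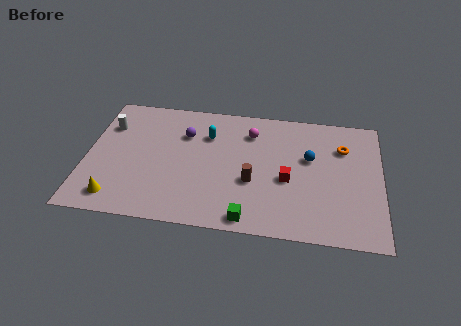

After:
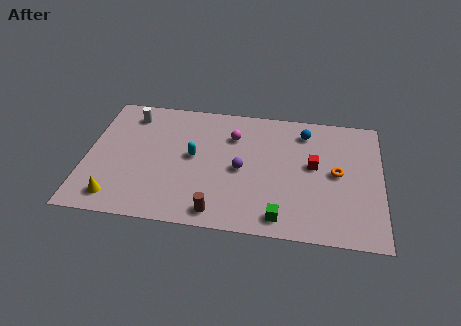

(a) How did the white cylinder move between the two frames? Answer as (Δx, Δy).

(1.1, 1.0)

The white cylinder started near (1.0, 6.6) and ended near (2.1, 7.6).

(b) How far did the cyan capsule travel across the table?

1.8

The cyan capsule moved from about (6.2, 6.6) to (5.5, 4.9), a distance of √(0.7² + 1.7²) ≈ 1.8.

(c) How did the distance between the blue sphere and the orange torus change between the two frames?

+1.3

Before: roughly 2.0 units apart; after: 3.3. That's 1.3 units further apart.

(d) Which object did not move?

the yellow cone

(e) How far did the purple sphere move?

3.7

From (5.0, 6.5) to (8.0, 4.3), the purple sphere covered √(3.0² + 2.2²) ≈ 3.7 units.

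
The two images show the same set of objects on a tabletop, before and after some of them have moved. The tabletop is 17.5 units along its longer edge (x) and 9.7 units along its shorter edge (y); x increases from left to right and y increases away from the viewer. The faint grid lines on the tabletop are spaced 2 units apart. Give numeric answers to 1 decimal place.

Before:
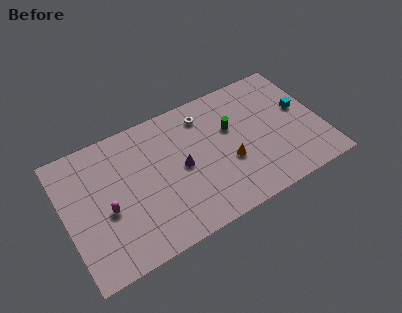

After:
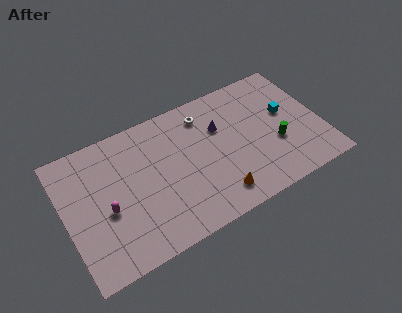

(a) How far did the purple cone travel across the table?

3.4

The purple cone was near (7.9, 4.8) before and (10.8, 6.5) after, so it travelled √(2.9² + 1.7²) ≈ 3.4 units.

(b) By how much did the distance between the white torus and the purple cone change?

-2.0

The distance was about 3.7 in the first image and 1.7 in the second, so they moved 2.0 units closer together.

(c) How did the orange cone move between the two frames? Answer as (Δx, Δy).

(-1.1, -2.0)

The orange cone was at about (11.0, 3.7) and moved to about (9.9, 1.7).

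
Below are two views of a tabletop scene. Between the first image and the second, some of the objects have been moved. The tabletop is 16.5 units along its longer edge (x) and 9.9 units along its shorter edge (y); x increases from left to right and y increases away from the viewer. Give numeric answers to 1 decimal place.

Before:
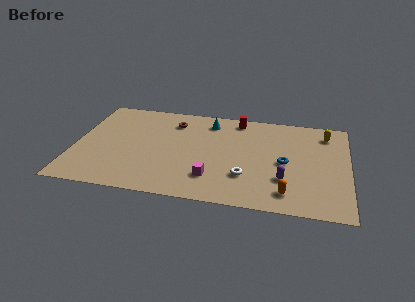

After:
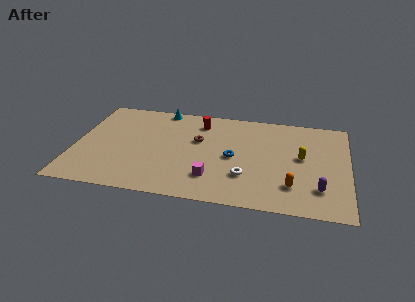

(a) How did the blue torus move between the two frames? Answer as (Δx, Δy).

(-3.1, 0.0)

From the two frames, the blue torus sits at roughly (12.7, 4.7) before and (9.6, 4.7) after.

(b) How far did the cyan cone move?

3.1

From (8.0, 8.2) to (5.0, 9.1), the cyan cone covered √(3.0² + 0.9²) ≈ 3.1 units.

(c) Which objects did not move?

the magenta cube and the white torus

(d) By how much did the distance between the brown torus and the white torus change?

-2.3

They were about 6.7 units apart before and 4.4 after — 2.3 units closer together.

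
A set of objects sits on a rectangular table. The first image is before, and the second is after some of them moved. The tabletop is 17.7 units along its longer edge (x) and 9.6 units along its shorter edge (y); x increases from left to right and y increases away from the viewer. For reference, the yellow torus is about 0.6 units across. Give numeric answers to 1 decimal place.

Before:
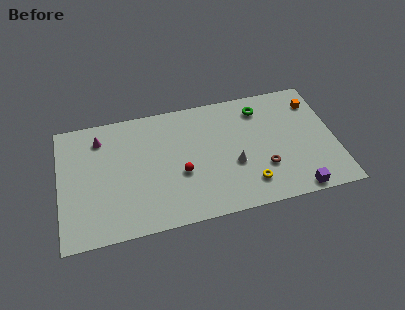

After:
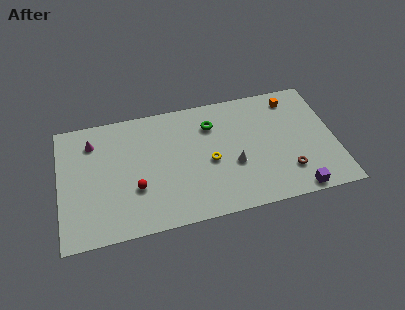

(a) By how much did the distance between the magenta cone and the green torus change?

-2.7

The distance was about 10.4 in the first image and 7.7 in the second, so they moved 2.7 units closer together.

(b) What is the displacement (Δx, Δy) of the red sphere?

(-2.9, -0.5)

The red sphere was at about (7.7, 3.8) and moved to about (4.8, 3.3).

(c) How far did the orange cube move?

1.5

The orange cube moved from about (16.6, 7.5) to (15.2, 8.1), a distance of √(1.4² + 0.6²) ≈ 1.5.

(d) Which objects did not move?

the purple cube and the white cone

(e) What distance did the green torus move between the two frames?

3.3

The green torus was near (13.1, 7.8) before and (9.9, 7.2) after, so it travelled √(3.2² + 0.6²) ≈ 3.3 units.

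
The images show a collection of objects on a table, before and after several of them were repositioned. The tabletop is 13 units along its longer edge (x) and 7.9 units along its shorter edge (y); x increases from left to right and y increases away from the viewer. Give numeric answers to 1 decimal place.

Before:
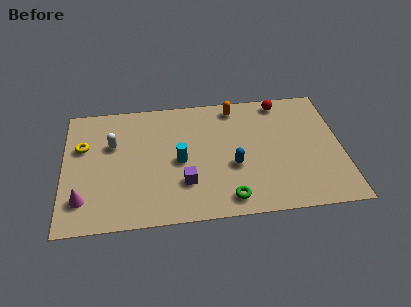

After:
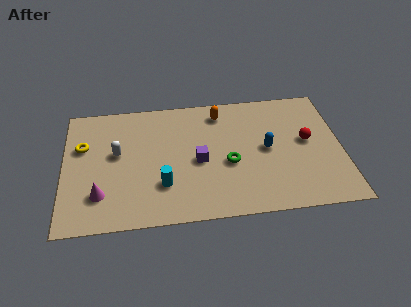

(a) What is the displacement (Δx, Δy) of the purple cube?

(0.7, 1.3)

The purple cube started near (5.6, 2.3) and ended near (6.3, 3.6).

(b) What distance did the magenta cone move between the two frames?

0.8

The magenta cone moved from about (0.9, 1.8) to (1.7, 2.0), a distance of √(0.8² + 0.2²) ≈ 0.8.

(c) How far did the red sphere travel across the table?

2.9

The red sphere was near (10.3, 7.0) before and (11.4, 4.3) after, so it travelled √(1.1² + 2.7²) ≈ 2.9 units.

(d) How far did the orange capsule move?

0.8

The orange capsule moved from about (8.1, 6.9) to (7.4, 6.6), a distance of √(0.7² + 0.3²) ≈ 0.8.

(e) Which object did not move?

the yellow torus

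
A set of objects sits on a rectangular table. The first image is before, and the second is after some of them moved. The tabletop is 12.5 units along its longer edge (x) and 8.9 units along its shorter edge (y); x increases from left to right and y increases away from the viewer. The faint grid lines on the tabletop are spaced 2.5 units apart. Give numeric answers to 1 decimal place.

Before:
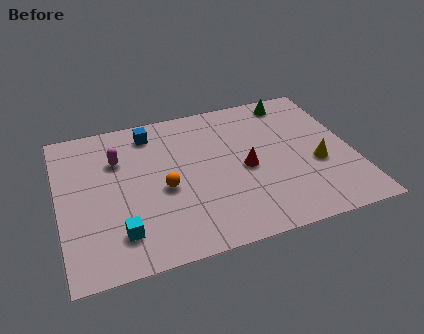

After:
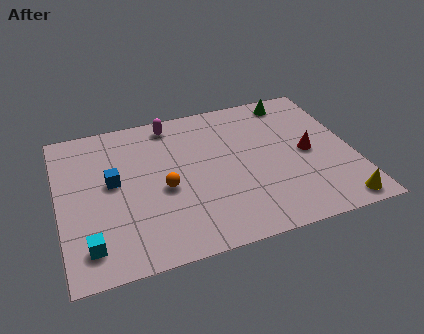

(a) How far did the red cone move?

2.7

The red cone moved from about (7.9, 4.1) to (10.6, 4.3), a distance of √(2.7² + 0.2²) ≈ 2.7.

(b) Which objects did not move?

the green cone and the orange sphere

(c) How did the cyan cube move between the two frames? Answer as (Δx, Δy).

(-1.3, -0.3)

The cyan cube was at about (2.4, 1.9) and moved to about (1.1, 1.6).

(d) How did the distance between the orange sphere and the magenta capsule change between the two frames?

+1.0

They were about 2.9 units apart before and 3.9 after — 1.0 units further apart.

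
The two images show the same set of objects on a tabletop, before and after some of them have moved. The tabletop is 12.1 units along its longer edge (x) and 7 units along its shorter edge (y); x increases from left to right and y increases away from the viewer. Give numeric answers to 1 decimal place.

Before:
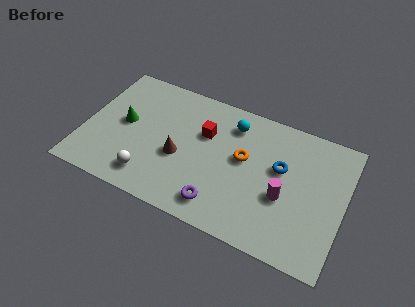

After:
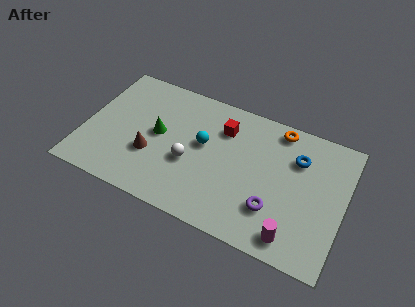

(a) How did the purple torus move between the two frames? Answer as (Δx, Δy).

(2.4, 0.8)

The purple torus was at about (6.6, 1.2) and moved to about (9.0, 2.0).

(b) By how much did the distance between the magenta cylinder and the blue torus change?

+2.6

The distance was about 1.4 in the first image and 4.0 in the second, so they moved 2.6 units further apart.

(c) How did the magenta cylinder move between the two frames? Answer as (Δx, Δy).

(0.6, -1.8)

From the two frames, the magenta cylinder sits at roughly (9.4, 2.8) before and (10.0, 1.0) after.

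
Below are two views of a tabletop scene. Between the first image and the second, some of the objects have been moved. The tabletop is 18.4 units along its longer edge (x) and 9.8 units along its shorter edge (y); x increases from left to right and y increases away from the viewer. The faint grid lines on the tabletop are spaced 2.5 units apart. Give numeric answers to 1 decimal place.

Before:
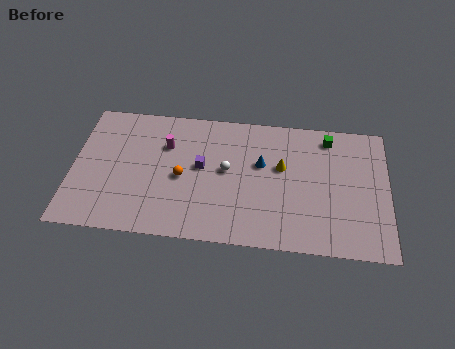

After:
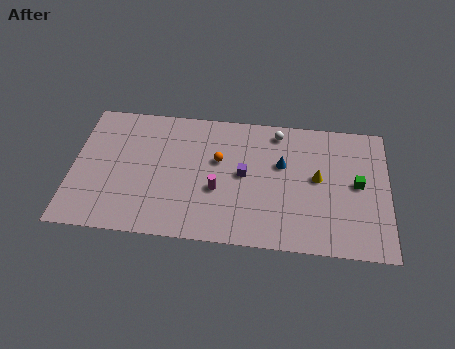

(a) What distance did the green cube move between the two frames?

3.7

The green cube moved from about (14.9, 8.4) to (16.6, 5.1), a distance of √(1.7² + 3.3²) ≈ 3.7.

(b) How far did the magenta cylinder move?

4.3

The magenta cylinder was near (5.4, 6.8) before and (8.5, 3.8) after, so it travelled √(3.1² + 3.0²) ≈ 4.3 units.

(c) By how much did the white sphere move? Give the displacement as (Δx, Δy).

(2.9, 3.2)

From the two frames, the white sphere sits at roughly (9.0, 5.3) before and (11.9, 8.5) after.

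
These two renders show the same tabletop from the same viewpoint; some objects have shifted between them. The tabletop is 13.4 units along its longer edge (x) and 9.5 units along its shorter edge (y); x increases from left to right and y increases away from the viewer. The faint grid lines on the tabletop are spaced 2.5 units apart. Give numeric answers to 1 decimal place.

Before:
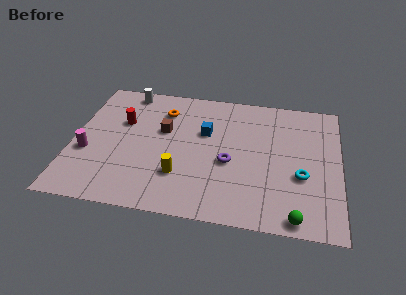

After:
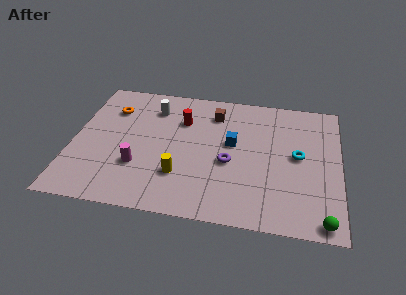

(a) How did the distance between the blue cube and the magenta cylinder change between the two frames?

-1.1

Before: roughly 6.3 units apart; after: 5.2. That's 1.1 units closer together.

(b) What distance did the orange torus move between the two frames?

2.6

The orange torus moved from about (4.4, 7.3) to (1.8, 7.0), a distance of √(2.6² + 0.3²) ≈ 2.6.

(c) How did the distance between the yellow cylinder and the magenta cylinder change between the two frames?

-2.7

The distance was about 4.8 in the first image and 2.1 in the second, so they moved 2.7 units closer together.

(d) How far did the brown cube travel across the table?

3.0

From (4.5, 5.8) to (7.0, 7.5), the brown cube covered √(2.5² + 1.7²) ≈ 3.0 units.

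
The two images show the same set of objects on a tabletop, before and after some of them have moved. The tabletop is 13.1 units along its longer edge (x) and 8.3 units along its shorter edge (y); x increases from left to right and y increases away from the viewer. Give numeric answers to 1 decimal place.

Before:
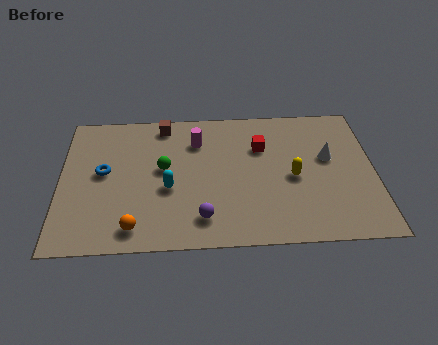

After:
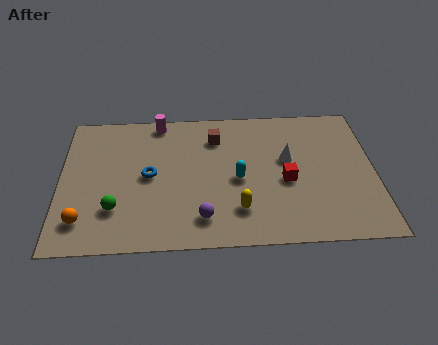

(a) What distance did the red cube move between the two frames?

2.3

The red cube moved from about (8.4, 5.7) to (9.4, 3.6), a distance of √(1.0² + 2.1²) ≈ 2.3.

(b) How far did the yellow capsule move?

2.9

From (9.7, 3.8) to (7.4, 2.0), the yellow capsule covered √(2.3² + 1.8²) ≈ 2.9 units.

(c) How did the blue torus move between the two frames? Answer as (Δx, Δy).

(1.9, -0.3)

The blue torus was at about (1.8, 4.5) and moved to about (3.7, 4.2).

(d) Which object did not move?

the purple sphere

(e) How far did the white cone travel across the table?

1.7

From (11.2, 4.9) to (9.5, 4.9), the white cone covered √(1.7² + 0.0²) ≈ 1.7 units.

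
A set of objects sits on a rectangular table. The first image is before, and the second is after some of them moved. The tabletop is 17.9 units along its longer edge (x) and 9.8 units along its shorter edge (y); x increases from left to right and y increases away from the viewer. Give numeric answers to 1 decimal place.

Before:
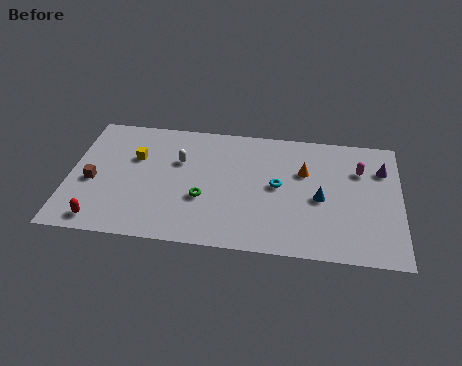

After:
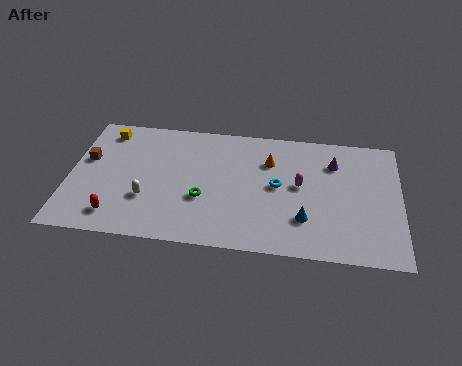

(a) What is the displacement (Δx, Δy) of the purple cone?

(-2.6, 0.2)

The purple cone started near (16.9, 7.1) and ended near (14.3, 7.3).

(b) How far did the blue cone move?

1.9

From (13.6, 4.4) to (12.8, 2.7), the blue cone covered √(0.8² + 1.7²) ≈ 1.9 units.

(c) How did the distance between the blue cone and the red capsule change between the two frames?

-2.0

The distance was about 12.1 in the first image and 10.1 in the second, so they moved 2.0 units closer together.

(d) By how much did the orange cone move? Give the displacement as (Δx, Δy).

(-1.9, 0.6)

The orange cone was at about (12.7, 6.4) and moved to about (10.8, 7.0).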